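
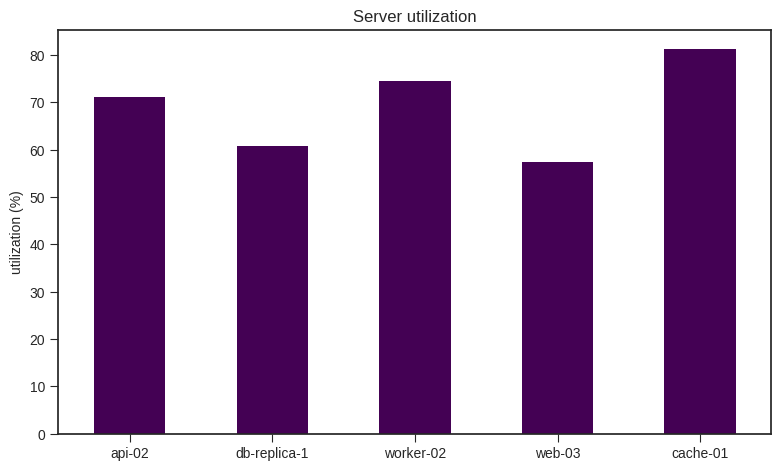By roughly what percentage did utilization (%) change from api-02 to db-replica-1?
api-02 ≈ 70, db-replica-1 ≈ 60; (60 − 70) / 70 ≈ -14.3%.

≈ -14.3%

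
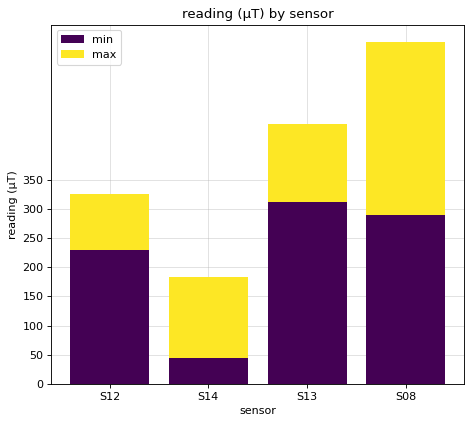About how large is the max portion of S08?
≈ 300

max top ≈ 600, bottom ≈ 300; segment ≈ 300.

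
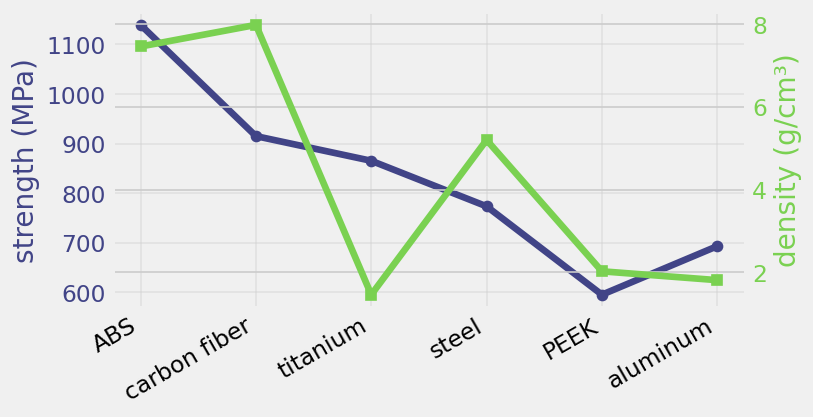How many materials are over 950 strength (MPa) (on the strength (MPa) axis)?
1

Above 950: ABS.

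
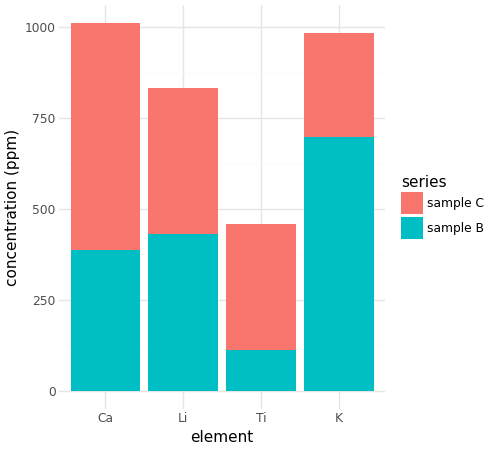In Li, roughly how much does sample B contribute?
sample B top ≈ 400, bottom ≈ 0; segment ≈ 400.

≈ 400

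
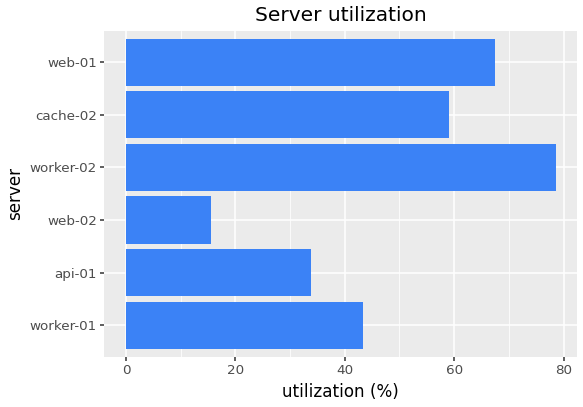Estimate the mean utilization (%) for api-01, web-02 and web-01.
(30 + 20 + 70) / 3 ≈ 40.

≈ 40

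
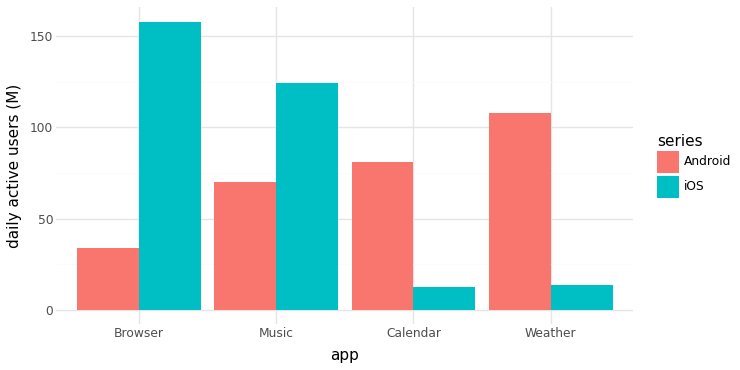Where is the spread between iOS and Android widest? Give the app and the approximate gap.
Browser, ≈ 120 M

Browser: iOS ≈ 160, Android ≈ 40 → gap ≈ 120. Next-largest (Weather) is only ≈ 80.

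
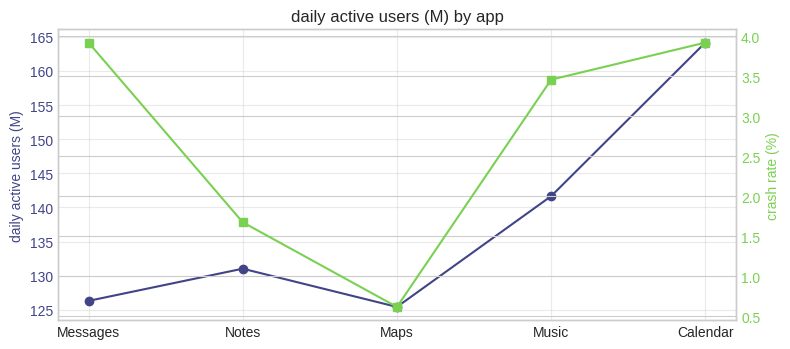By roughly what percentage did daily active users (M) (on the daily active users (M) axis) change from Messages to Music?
Messages ≈ 125, Music ≈ 140; (140 − 125) / 125 ≈ +12%.

≈ +12%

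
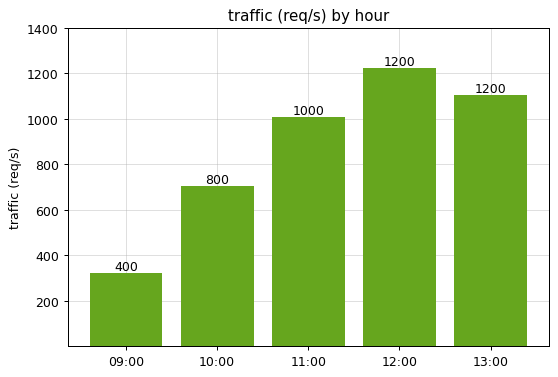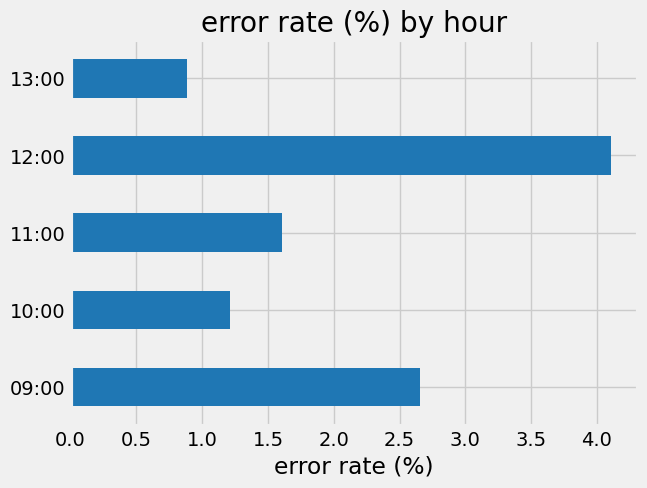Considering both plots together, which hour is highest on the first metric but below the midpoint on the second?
Chart 2 median error rate (%) ≈ 1.5; below-median hours: 10:00, 13:00. Among those, 13:00 has the highest traffic (req/s) (≈ 1200).

13:00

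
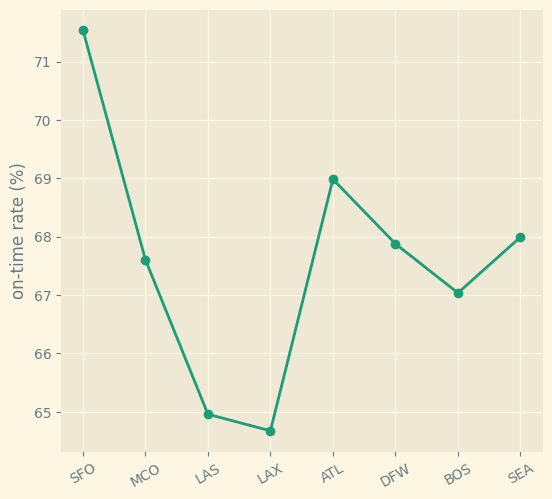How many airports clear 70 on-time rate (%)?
Above 70: SFO.

1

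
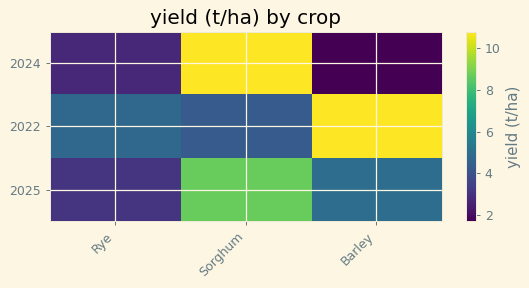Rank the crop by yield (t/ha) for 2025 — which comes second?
Barley

Top 3 for 2025: Sorghum ≈ 9, Barley ≈ 5, Rye ≈ 3.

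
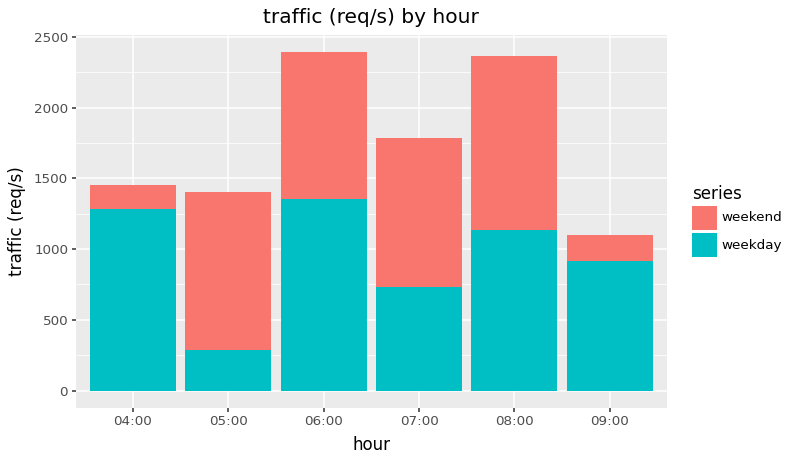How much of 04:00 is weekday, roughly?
weekday top ≈ 1200, bottom ≈ 0; segment ≈ 1200.

≈ 1200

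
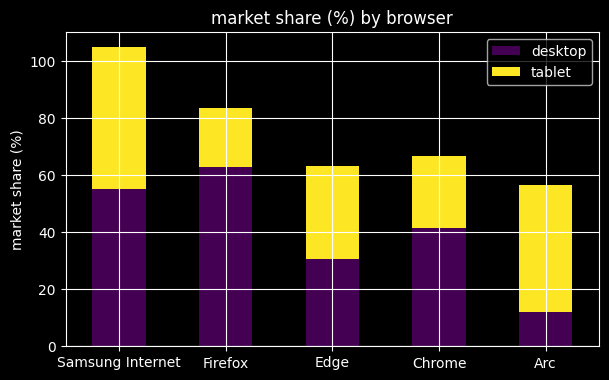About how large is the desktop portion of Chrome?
≈ 40

desktop top ≈ 40, bottom ≈ 0; segment ≈ 40.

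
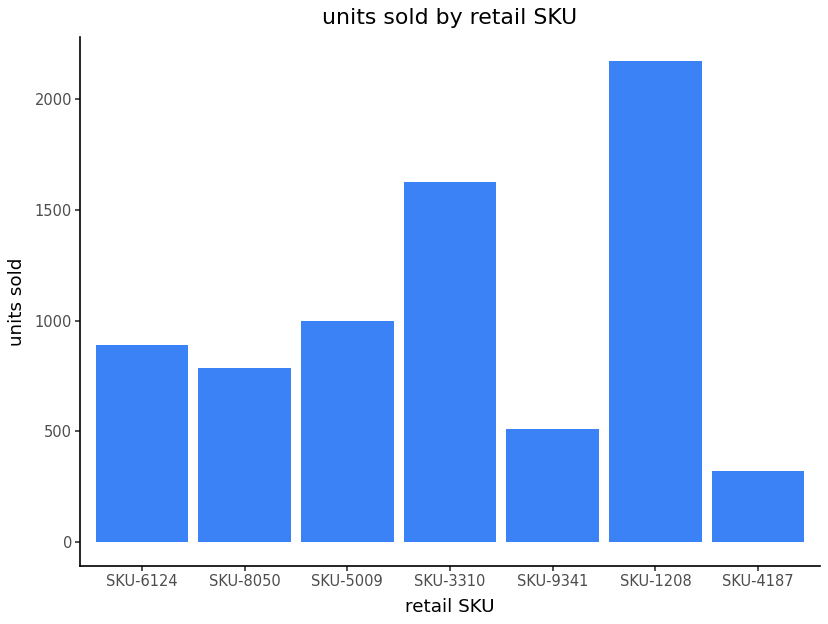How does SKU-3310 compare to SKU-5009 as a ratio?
SKU-3310 ≈ 1600, SKU-5009 ≈ 1000; 1600/1000 ≈ 1.6.

≈ 1.6×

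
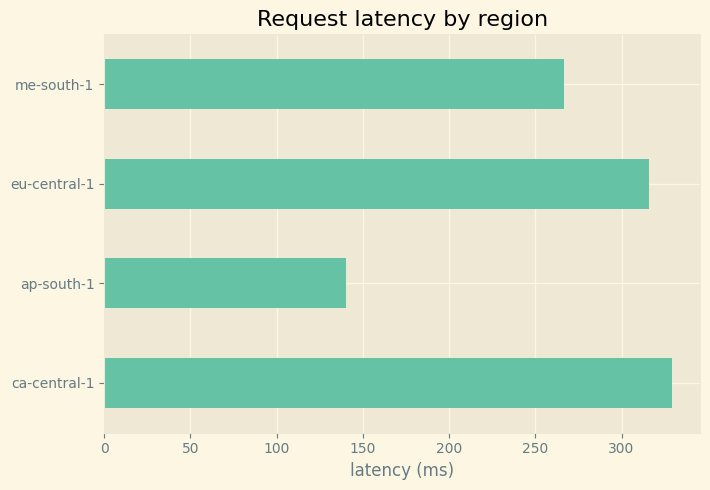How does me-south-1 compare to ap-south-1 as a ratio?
me-south-1 ≈ 250, ap-south-1 ≈ 150; 250/150 ≈ 1.67.

≈ 1.67×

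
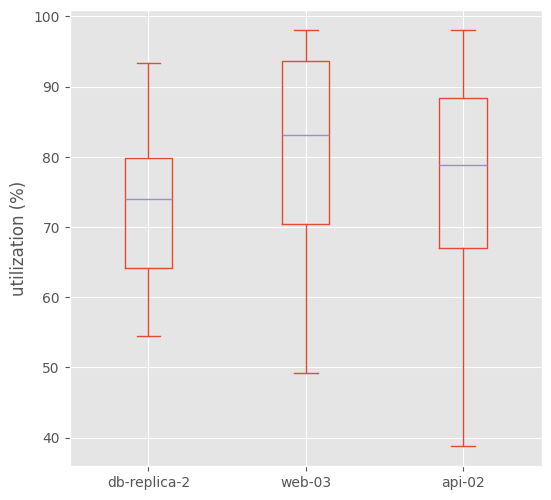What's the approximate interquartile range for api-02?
≈ 21

Q3 ≈ 88, Q1 ≈ 67; IQR ≈ 21.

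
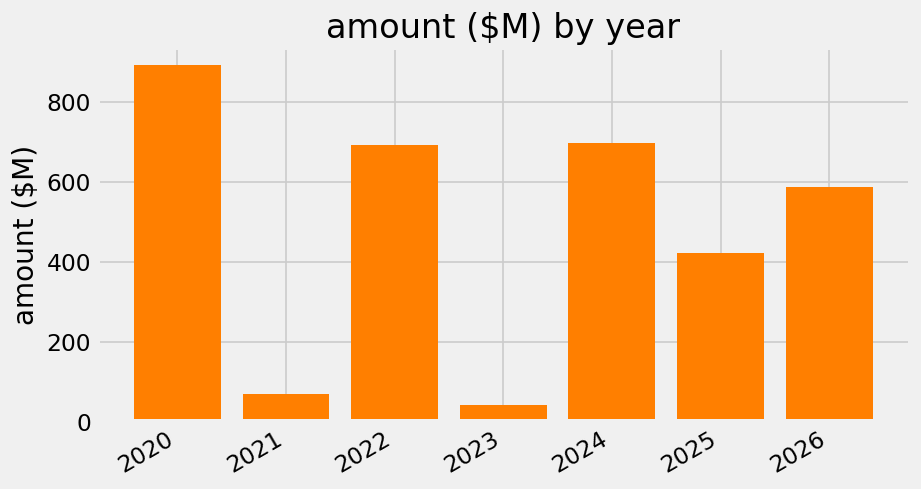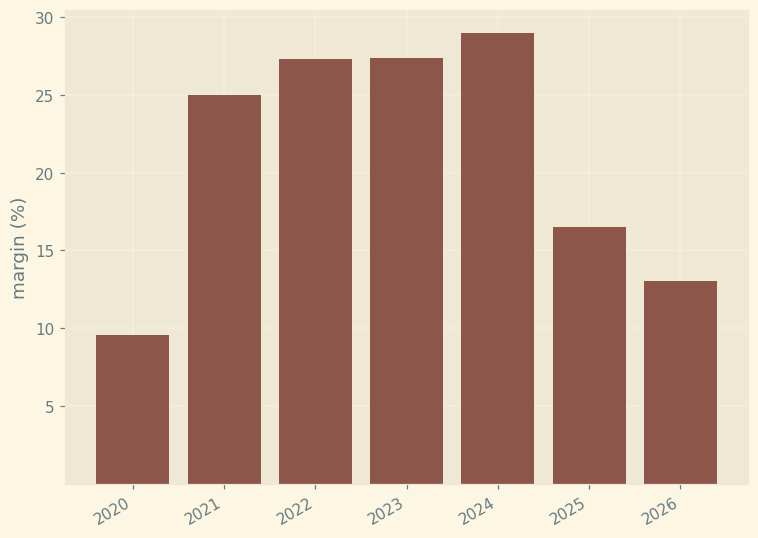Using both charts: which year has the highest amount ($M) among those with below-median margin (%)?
Chart 2 median margin (%) ≈ 25; below-median years: 2020, 2025, 2026. Among those, 2020 has the highest amount ($M) (≈ 900).

2020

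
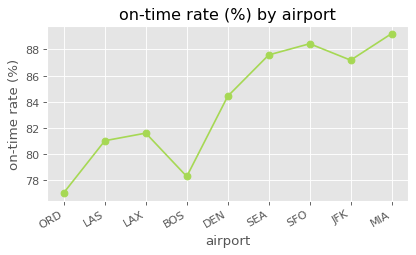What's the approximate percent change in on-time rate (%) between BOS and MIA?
≈ +15.4%

BOS ≈ 78, MIA ≈ 90; (90 − 78) / 78 ≈ +15.4%.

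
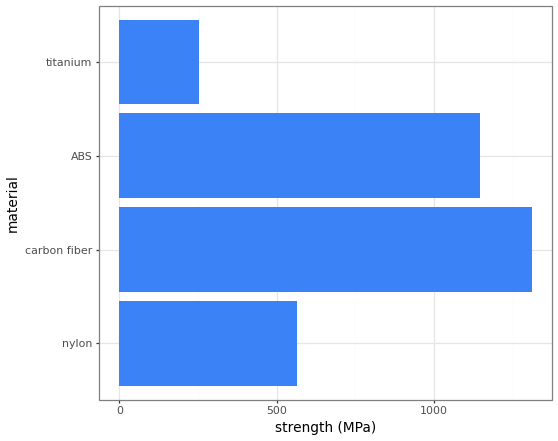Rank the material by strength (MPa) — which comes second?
Top 3: carbon fiber ≈ 1400, ABS ≈ 1200, nylon ≈ 600.

ABS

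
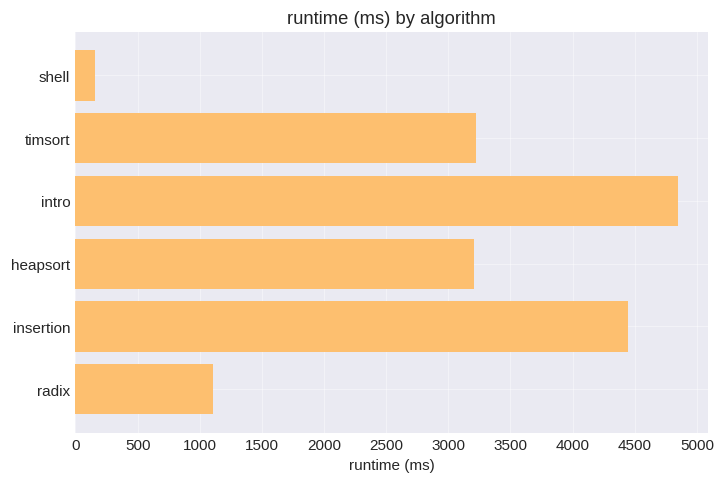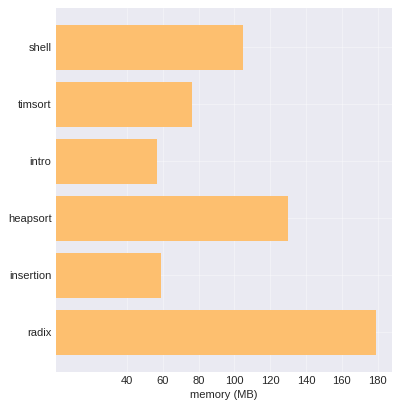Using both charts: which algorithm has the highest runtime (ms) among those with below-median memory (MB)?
intro

Chart 2 median memory (MB) ≈ 100; below-median algorithms: timsort, intro, insertion. Among those, intro has the highest runtime (ms) (≈ 5000).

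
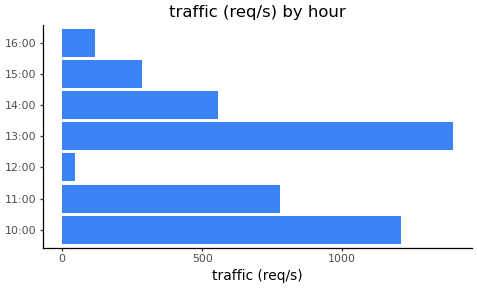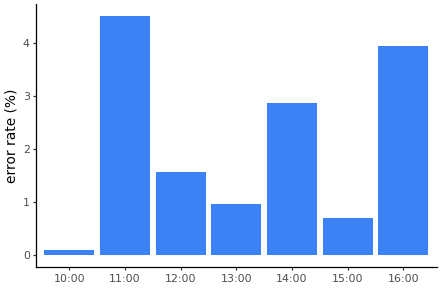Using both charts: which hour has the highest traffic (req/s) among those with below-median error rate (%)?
13:00

Chart 2 median error rate (%) ≈ 1.5; below-median hours: 10:00, 13:00, 15:00. Among those, 13:00 has the highest traffic (req/s) (≈ 1400).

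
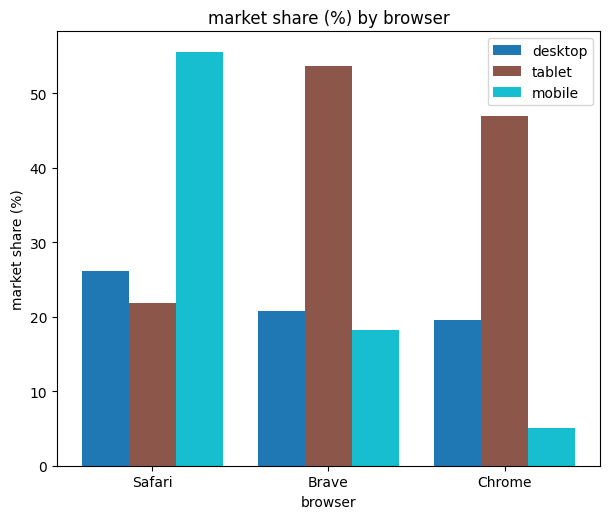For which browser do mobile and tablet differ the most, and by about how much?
Chrome: mobile ≈ 5, tablet ≈ 45 → gap ≈ 40. Next-largest (Brave) is only ≈ 35.

Chrome, ≈ 40 %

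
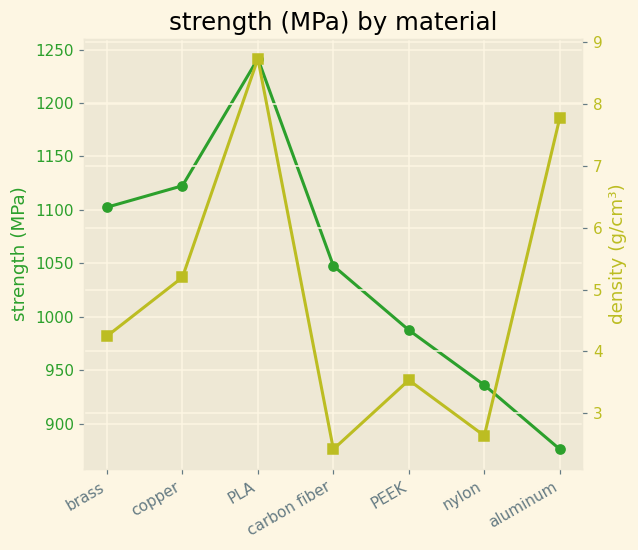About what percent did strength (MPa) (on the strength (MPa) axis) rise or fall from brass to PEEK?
brass ≈ 1100, PEEK ≈ 1000; (1000 − 1100) / 1100 ≈ -9.1%.

≈ -9.1%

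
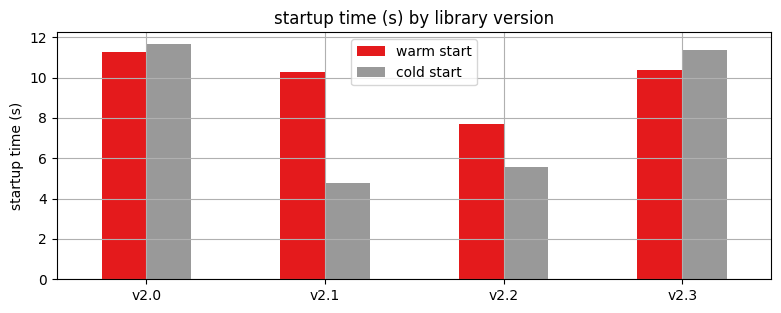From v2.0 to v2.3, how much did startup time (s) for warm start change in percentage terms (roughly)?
v2.0 ≈ 11, v2.3 ≈ 10; (10 − 11) / 11 ≈ -9.1%.

≈ -9.1%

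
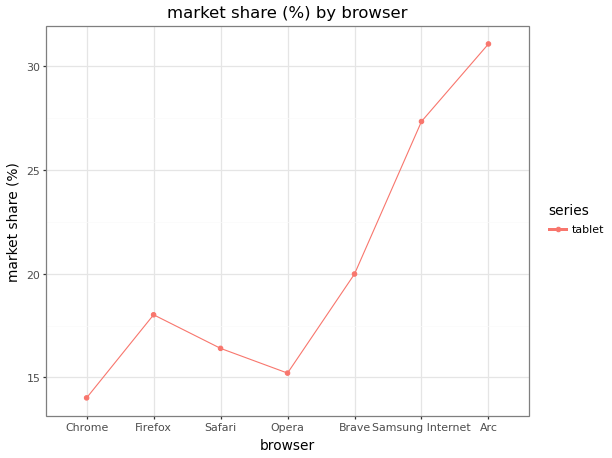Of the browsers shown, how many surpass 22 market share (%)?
2

Above 22: Samsung Internet, Arc.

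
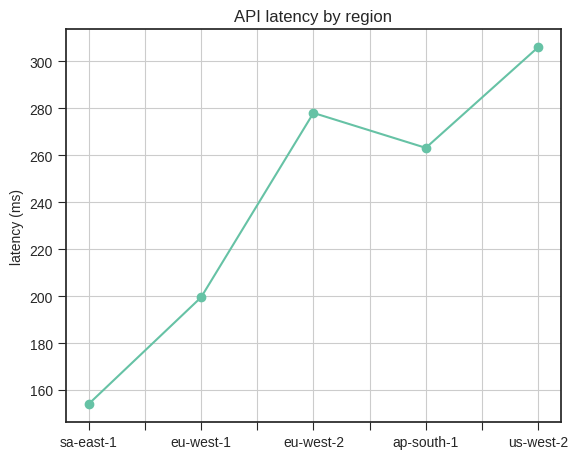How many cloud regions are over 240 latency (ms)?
Above 240: eu-west-2, ap-south-1, us-west-2.

3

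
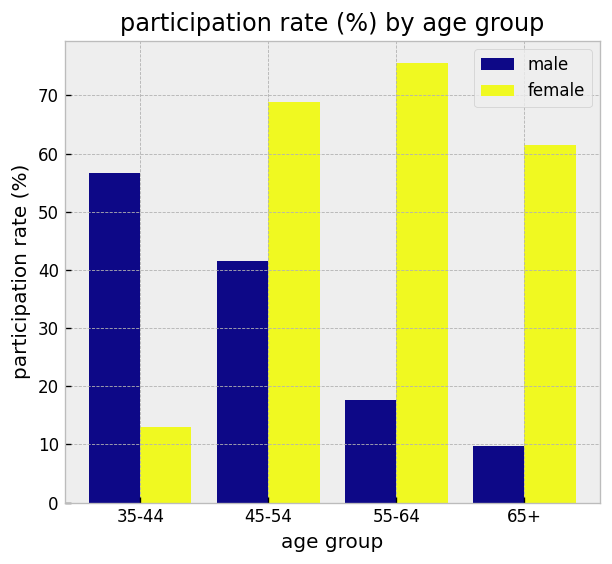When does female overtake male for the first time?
35-44: female ≈ 10 vs male ≈ 60 (not yet); 45-54: female ≈ 70 vs male ≈ 40 (first crossover).

45-54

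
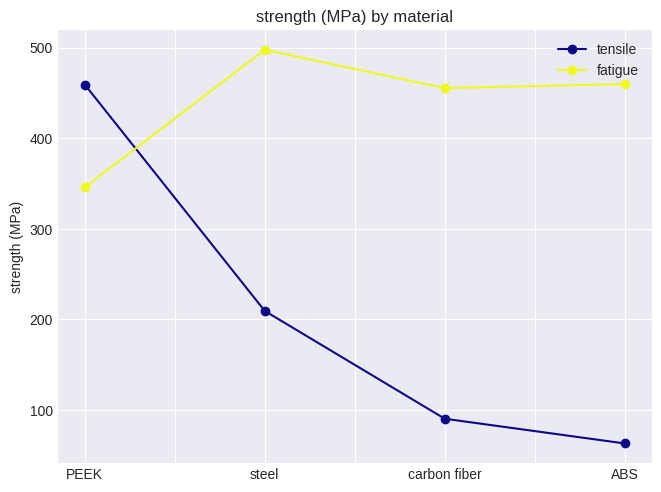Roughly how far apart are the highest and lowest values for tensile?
≈ 400

Max PEEK ≈ 450, min ABS ≈ 50; range ≈ 400.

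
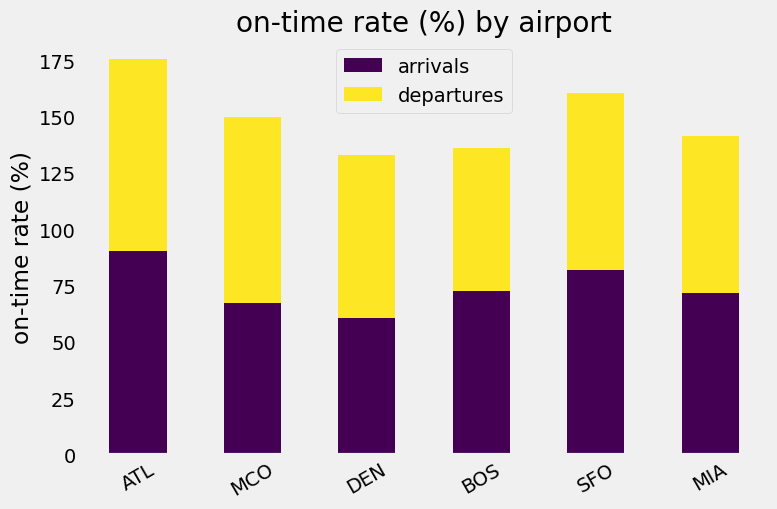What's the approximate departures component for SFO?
departures top ≈ 160, bottom ≈ 80; segment ≈ 80.

≈ 80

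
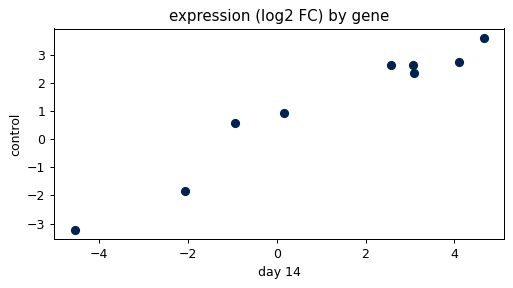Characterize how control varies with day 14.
Points are positively correlated; strong (|r| ≈ 1.0).

positive, strong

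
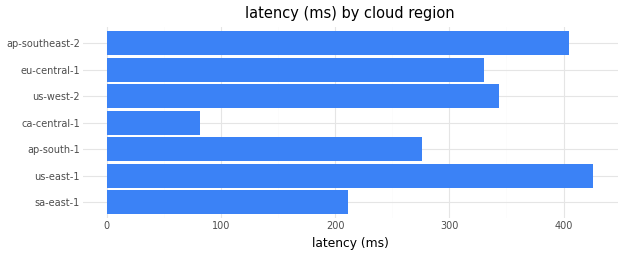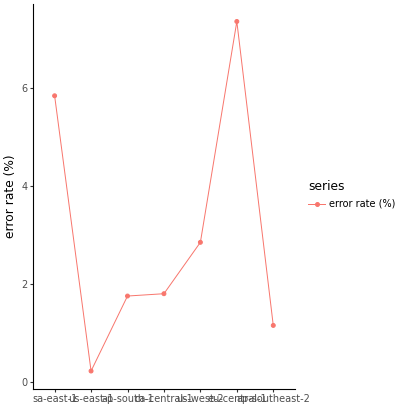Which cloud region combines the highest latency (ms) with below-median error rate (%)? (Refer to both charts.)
us-east-1

Chart 2 median error rate (%) ≈ 2; below-median cloud regions: us-east-1, ap-south-1, ap-southeast-2. Among those, us-east-1 has the highest latency (ms) (≈ 450).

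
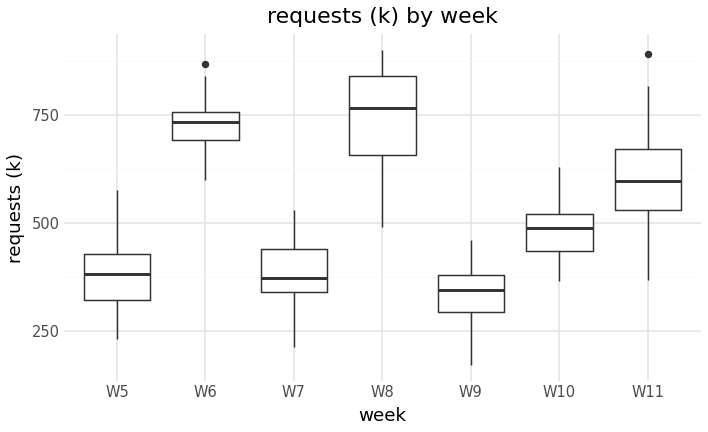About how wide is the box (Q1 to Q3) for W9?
Q3 ≈ 400, Q1 ≈ 300; IQR ≈ 100.

≈ 100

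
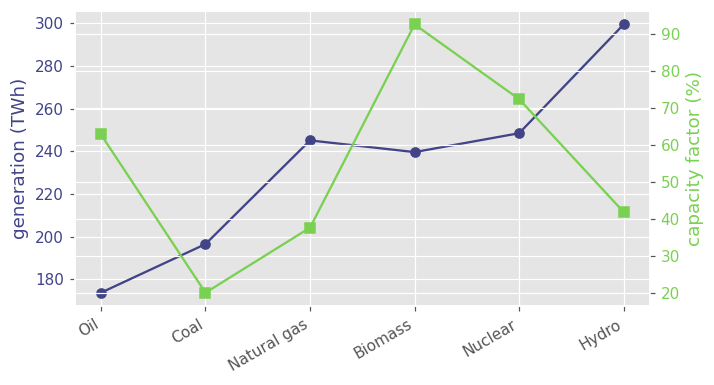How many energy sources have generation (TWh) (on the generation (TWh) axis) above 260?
1

Above 260: Hydro.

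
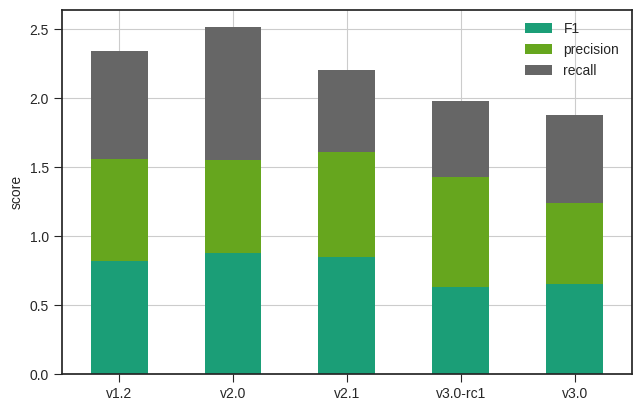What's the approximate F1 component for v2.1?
F1 top ≈ 1.0, bottom ≈ 0.0; segment ≈ 1.0.

≈ 1.0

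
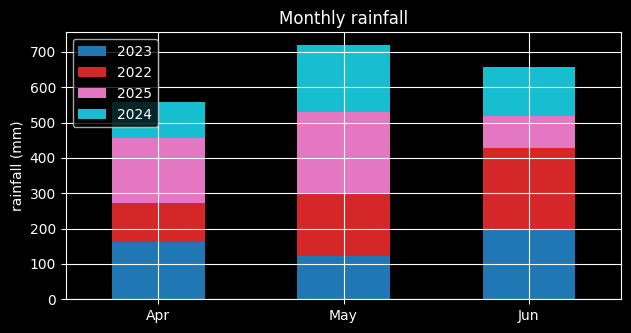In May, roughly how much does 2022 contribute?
≈ 200

2022 top ≈ 300, bottom ≈ 100; segment ≈ 200.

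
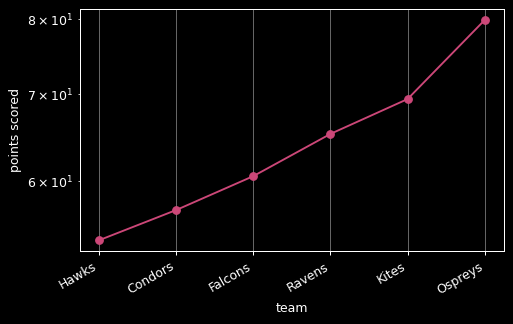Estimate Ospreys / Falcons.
≈ 1.33×

Ospreys ≈ 80, Falcons ≈ 60; 80/60 ≈ 1.33.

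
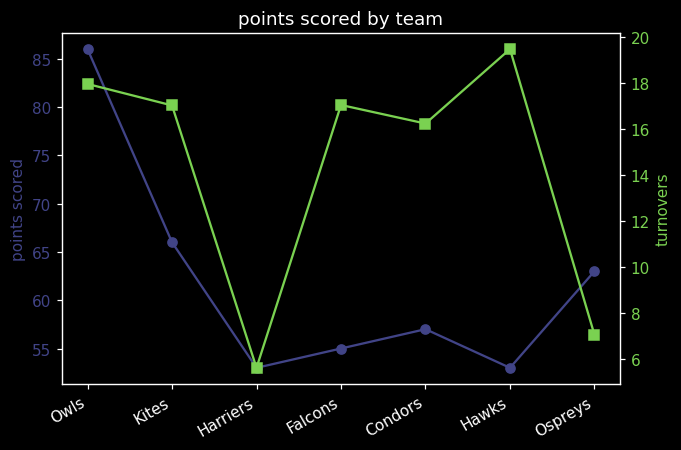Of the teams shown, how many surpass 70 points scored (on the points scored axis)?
1

Above 70: Owls.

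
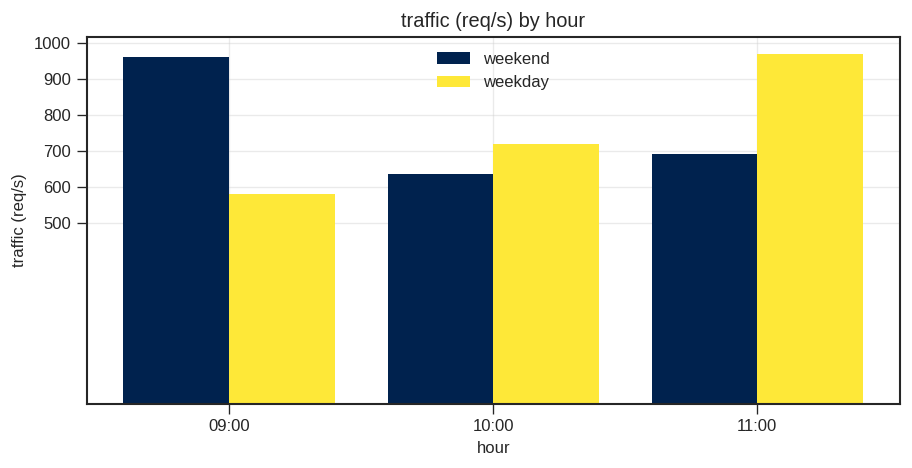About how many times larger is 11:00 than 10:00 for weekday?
11:00 ≈ 1000, 10:00 ≈ 700; 1000/700 ≈ 1.43.

≈ 1.43×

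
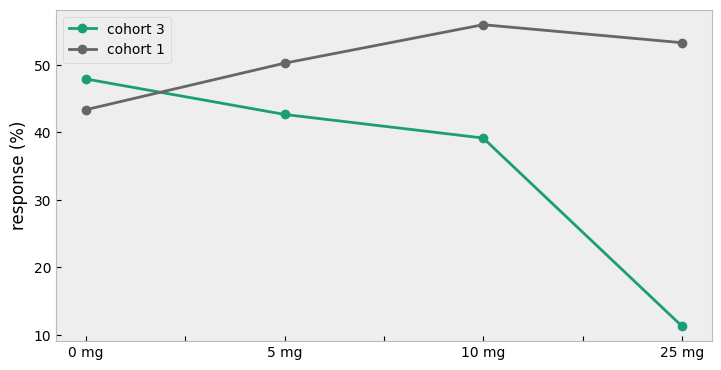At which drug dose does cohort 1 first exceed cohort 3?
0 mg: cohort 1 ≈ 45 vs cohort 3 ≈ 50 (not yet); 5 mg: cohort 1 ≈ 50 vs cohort 3 ≈ 45 (first crossover).

5 mg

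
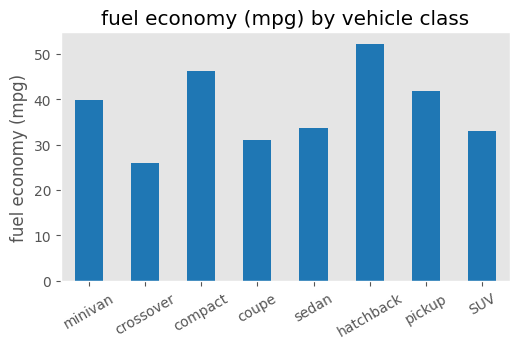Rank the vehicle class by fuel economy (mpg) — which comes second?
compact

Top 3: hatchback ≈ 50, compact ≈ 45, pickup ≈ 40.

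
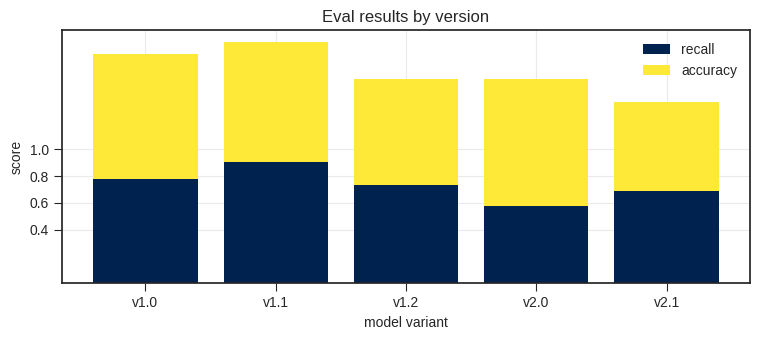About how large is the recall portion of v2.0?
≈ 0.6

recall top ≈ 0.6, bottom ≈ 0.0; segment ≈ 0.6.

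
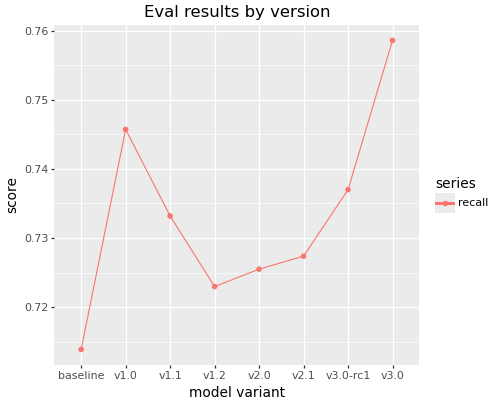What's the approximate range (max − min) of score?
≈ 0.05

Max v3.0 ≈ 0.76, min baseline ≈ 0.71; range ≈ 0.05.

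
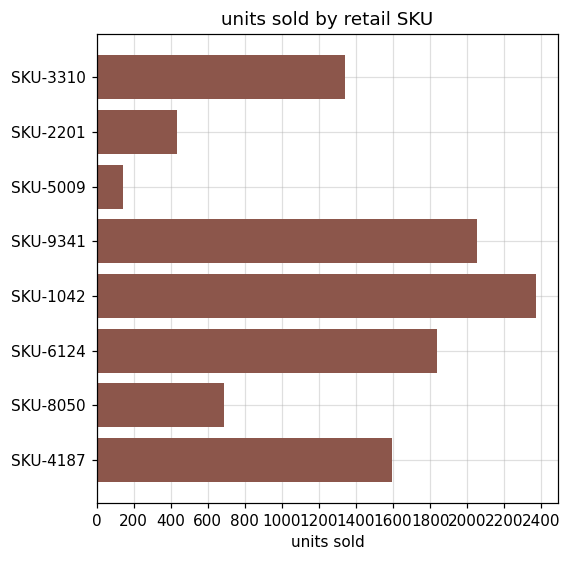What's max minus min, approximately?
≈ 2200

Max SKU-1042 ≈ 2400, min SKU-5009 ≈ 200; range ≈ 2200.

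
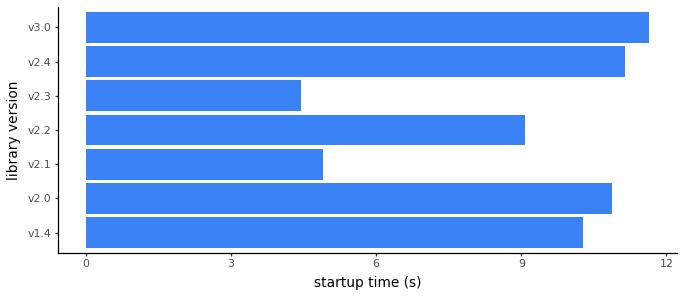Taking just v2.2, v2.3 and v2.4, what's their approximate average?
≈ 8

(9 + 4 + 11) / 3 ≈ 8.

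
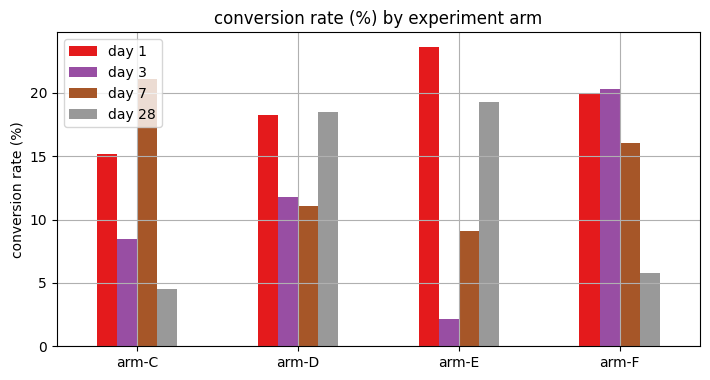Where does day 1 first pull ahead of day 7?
arm-C: day 1 ≈ 16 vs day 7 ≈ 22 (not yet); arm-D: day 1 ≈ 18 vs day 7 ≈ 12 (first crossover).

arm-D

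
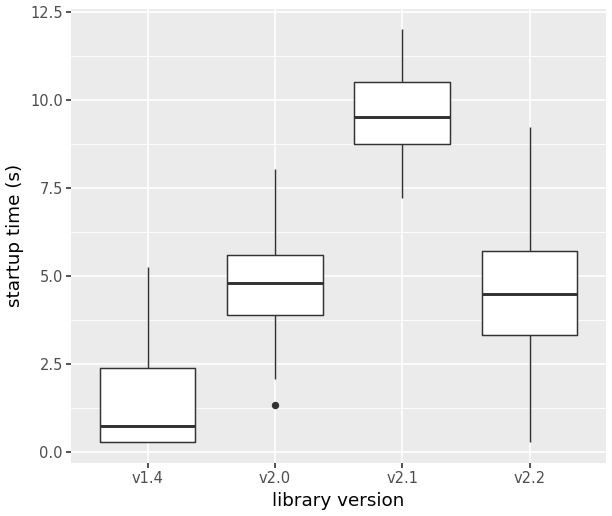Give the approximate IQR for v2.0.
≈ 2

Q3 ≈ 6, Q1 ≈ 4; IQR ≈ 2.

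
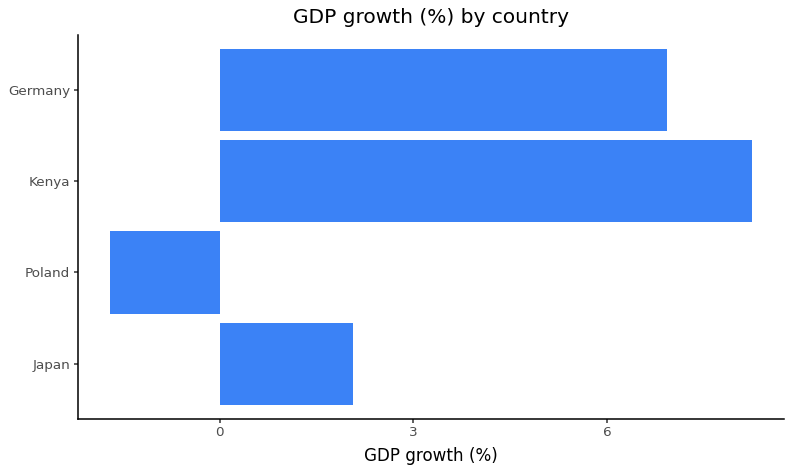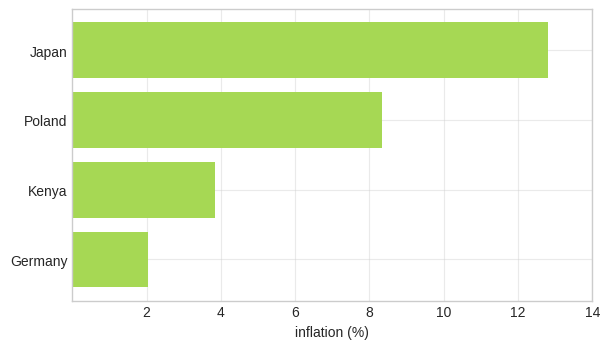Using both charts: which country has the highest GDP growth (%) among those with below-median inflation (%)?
Chart 2 median inflation (%) ≈ 6; below-median countries: Kenya, Germany. Among those, Kenya has the highest GDP growth (%) (≈ 8).

Kenya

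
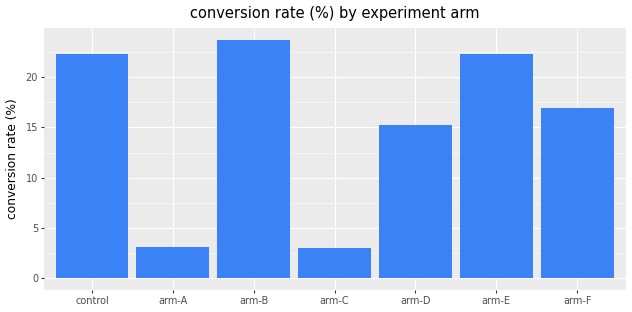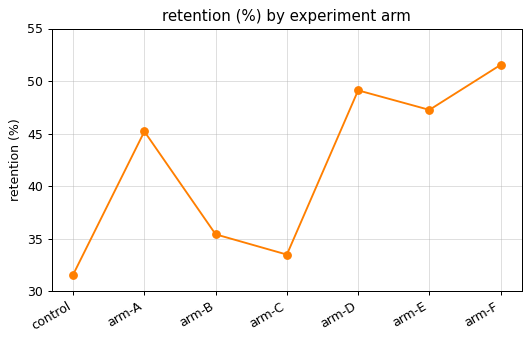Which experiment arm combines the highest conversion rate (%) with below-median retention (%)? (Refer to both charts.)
arm-B

Chart 2 median retention (%) ≈ 45; below-median experiment arms: control, arm-B, arm-C. Among those, arm-B has the highest conversion rate (%) (≈ 25).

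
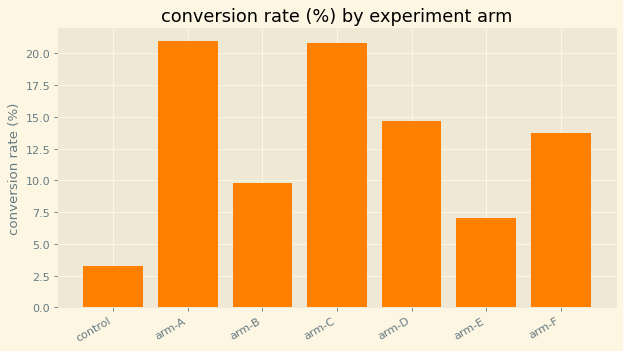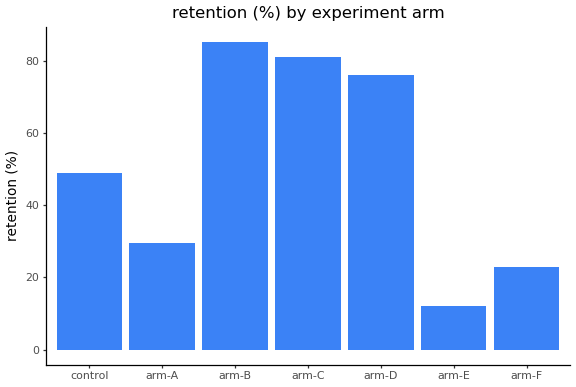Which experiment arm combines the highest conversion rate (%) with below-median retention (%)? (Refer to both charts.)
Chart 2 median retention (%) ≈ 50; below-median experiment arms: arm-A, arm-E, arm-F. Among those, arm-A has the highest conversion rate (%) (≈ 20).

arm-A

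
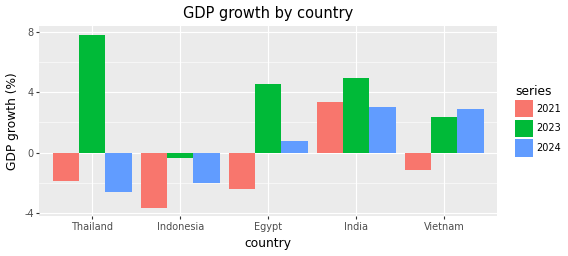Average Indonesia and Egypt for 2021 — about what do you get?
≈ -3

(-4 + -2) / 2 ≈ -3.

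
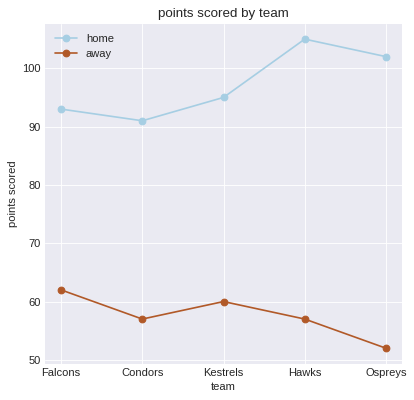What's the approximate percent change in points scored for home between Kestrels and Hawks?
≈ +10.5%

Kestrels ≈ 95, Hawks ≈ 105; (105 − 95) / 95 ≈ +10.5%.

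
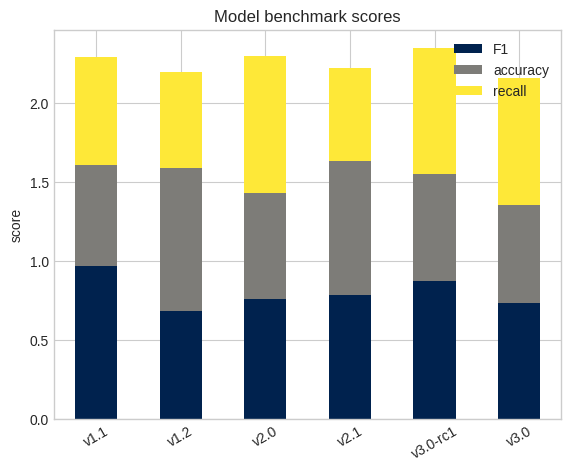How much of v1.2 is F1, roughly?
≈ 0.6

F1 top ≈ 0.6, bottom ≈ 0.0; segment ≈ 0.6.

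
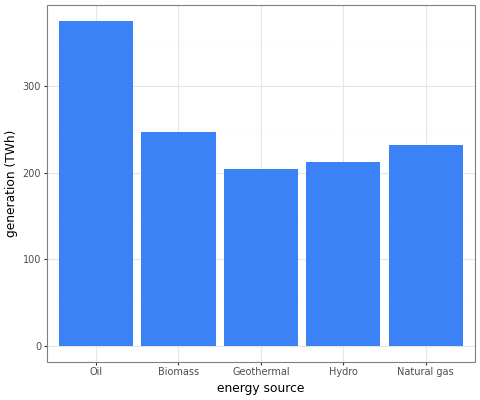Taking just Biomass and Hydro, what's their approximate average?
≈ 225

(250 + 200) / 2 ≈ 225.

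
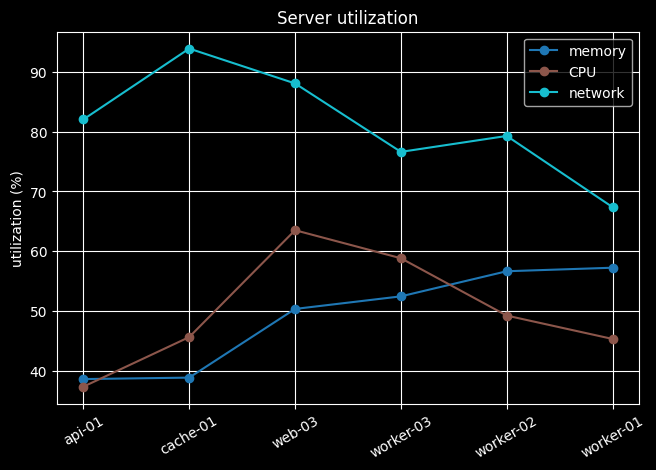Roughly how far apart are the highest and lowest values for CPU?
Max web-03 ≈ 65, min api-01 ≈ 35; range ≈ 30.

≈ 30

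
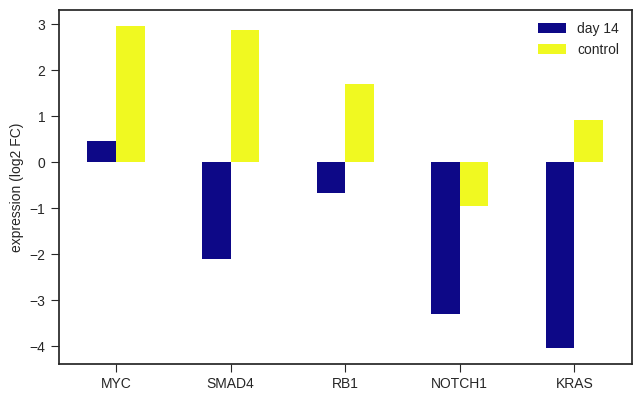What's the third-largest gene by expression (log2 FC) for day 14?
Top 4 for day 14: MYC ≈ 0, RB1 ≈ -1, SMAD4 ≈ -2, NOTCH1 ≈ -3.

SMAD4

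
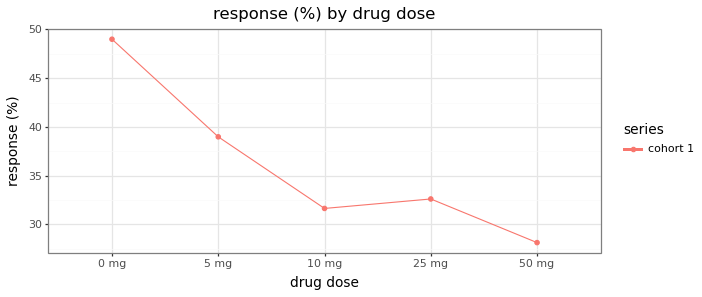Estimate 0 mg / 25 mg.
≈ 1.56×

0 mg ≈ 50, 25 mg ≈ 32; 50/32 ≈ 1.56.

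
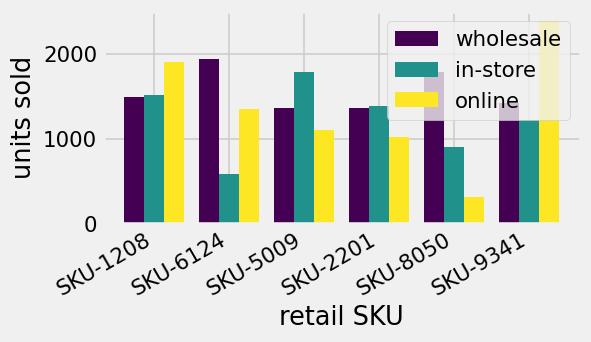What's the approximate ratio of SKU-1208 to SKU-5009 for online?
SKU-1208 ≈ 2000, SKU-5009 ≈ 1200; 2000/1200 ≈ 1.67.

≈ 1.67×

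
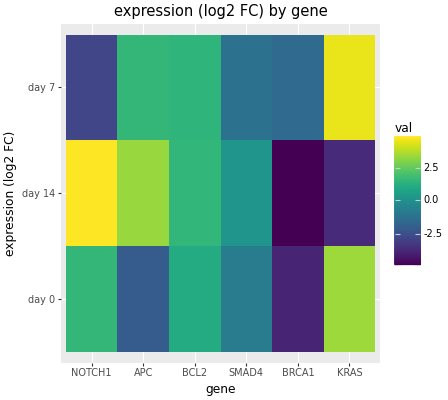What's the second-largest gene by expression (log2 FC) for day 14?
Top 3 for day 14: NOTCH1 ≈ 5, APC ≈ 3, BCL2 ≈ 2.

APC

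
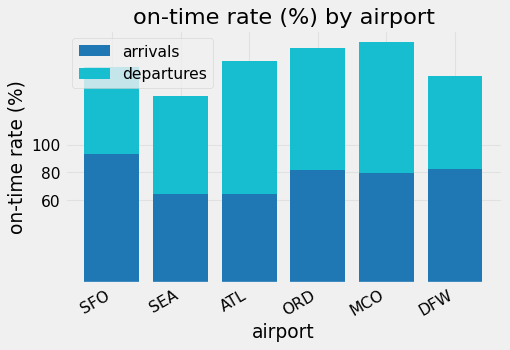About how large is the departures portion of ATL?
≈ 100

departures top ≈ 160, bottom ≈ 60; segment ≈ 100.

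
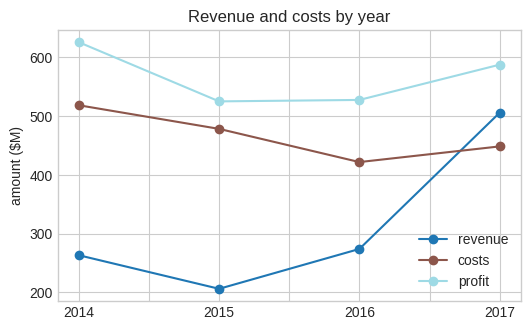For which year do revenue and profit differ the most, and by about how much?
2014, ≈ 400 $M

2014: revenue ≈ 250, profit ≈ 650 → gap ≈ 400. Next-largest (2015) is only ≈ 350.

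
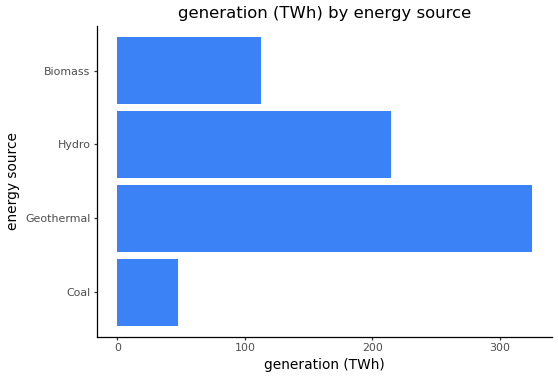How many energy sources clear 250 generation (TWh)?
1

Above 250: Geothermal.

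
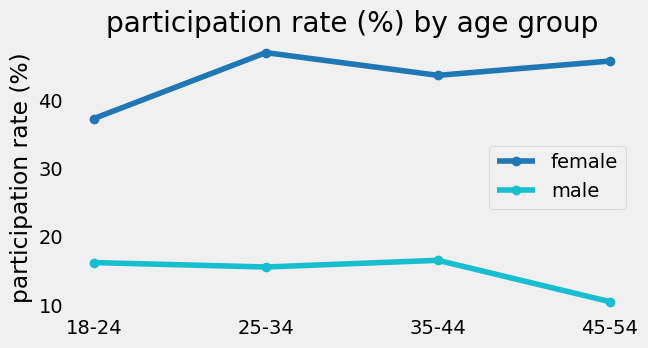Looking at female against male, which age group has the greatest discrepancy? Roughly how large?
45-54: female ≈ 45, male ≈ 10 → gap ≈ 35. Next-largest (25-34) is only ≈ 30.

45-54, ≈ 35 %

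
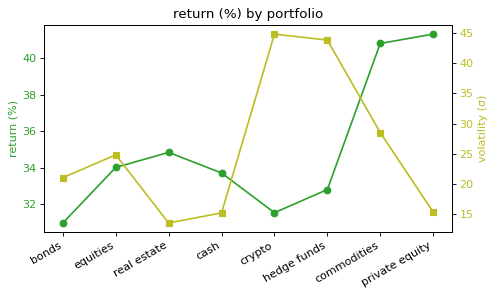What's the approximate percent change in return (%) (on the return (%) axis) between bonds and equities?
bonds ≈ 31, equities ≈ 34; (34 − 31) / 31 ≈ +9.7%.

≈ +9.7%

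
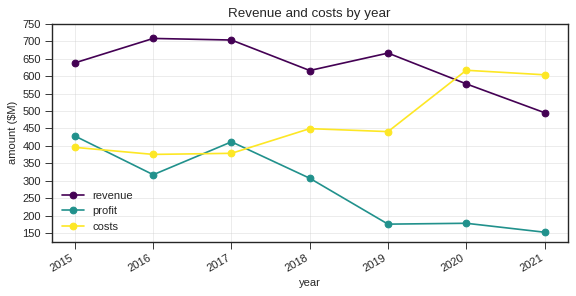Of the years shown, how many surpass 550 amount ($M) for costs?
Above 550: 2020, 2021.

2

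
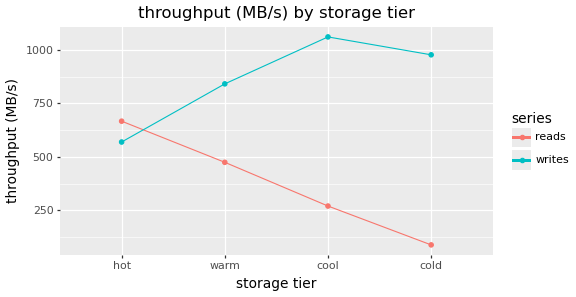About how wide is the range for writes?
Max cool ≈ 1100, min hot ≈ 600; range ≈ 500.

≈ 500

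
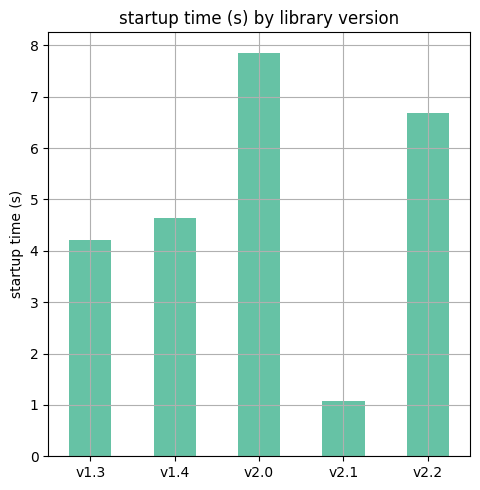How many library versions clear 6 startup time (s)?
2

Above 6: v2.0, v2.2.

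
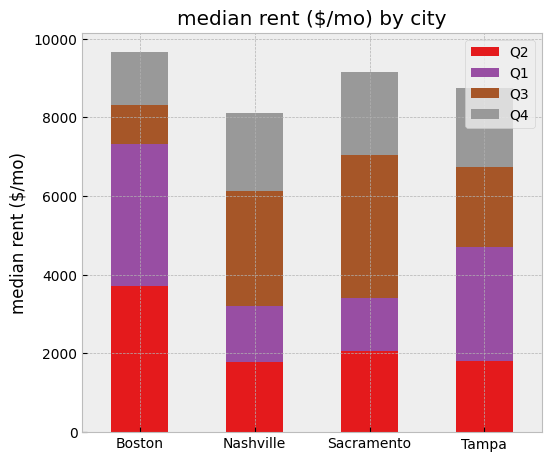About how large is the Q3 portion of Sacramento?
≈ 4000

Q3 top ≈ 7000, bottom ≈ 3000; segment ≈ 4000.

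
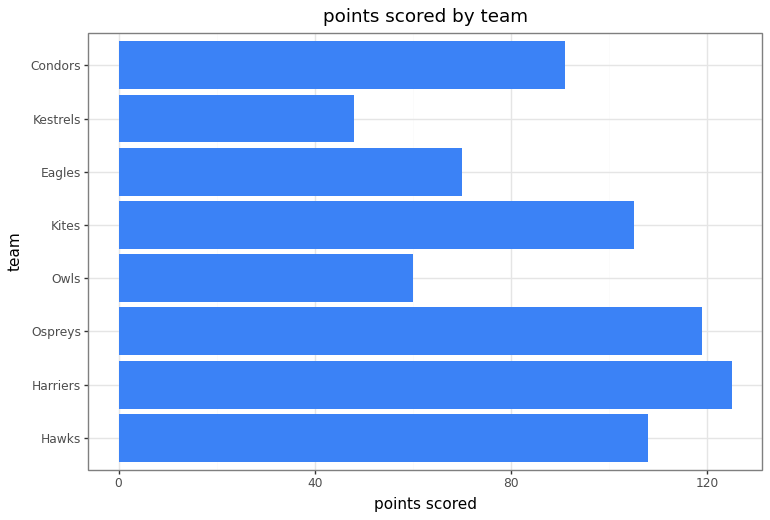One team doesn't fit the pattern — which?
Kestrels ≈ 40; the rest sit between ≈ 60 and ≈ 120.

Kestrels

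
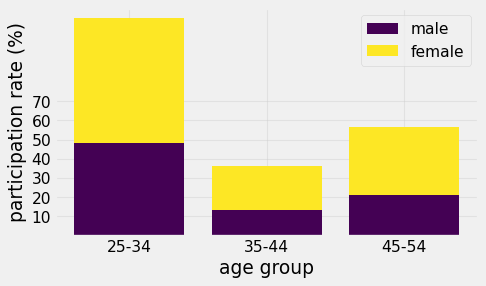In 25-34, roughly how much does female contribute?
≈ 60

female top ≈ 110, bottom ≈ 50; segment ≈ 60.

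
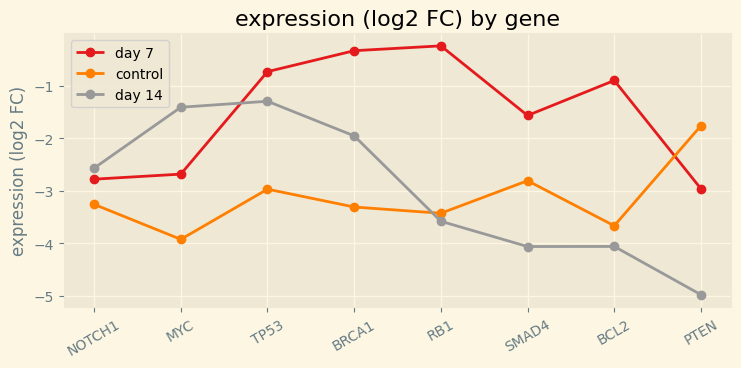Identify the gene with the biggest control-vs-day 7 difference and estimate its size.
RB1, ≈ 3.5 log2 FC

RB1: control ≈ -3.5, day 7 ≈ 0.0 → gap ≈ 3.5. Next-largest (BRCA1) is only ≈ 3.0.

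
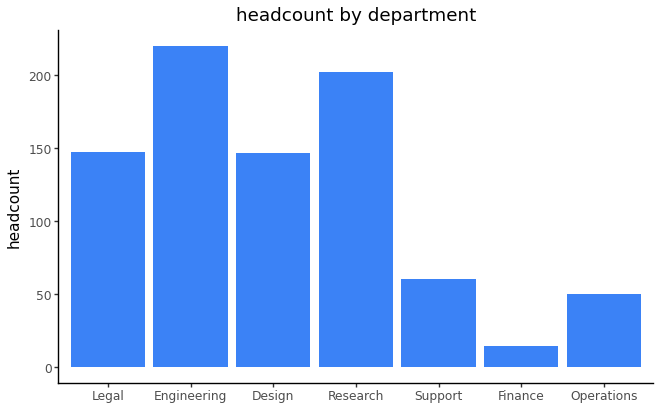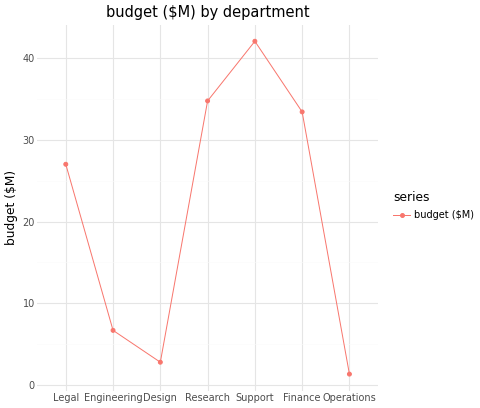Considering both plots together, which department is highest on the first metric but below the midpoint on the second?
Engineering

Chart 2 median budget ($M) ≈ 25; below-median departments: Engineering, Design, Operations. Among those, Engineering has the highest headcount (≈ 225).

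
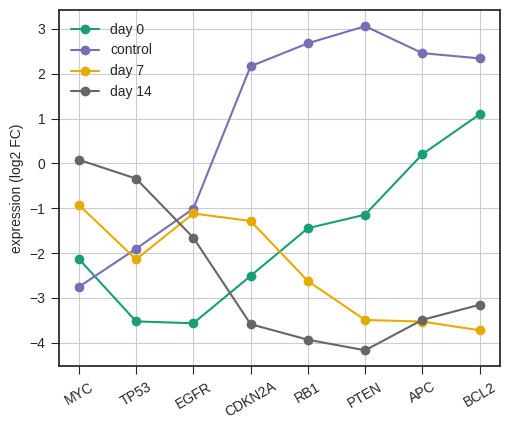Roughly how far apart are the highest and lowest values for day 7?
Max MYC ≈ -1, min BCL2 ≈ -4; range ≈ 3.

≈ 3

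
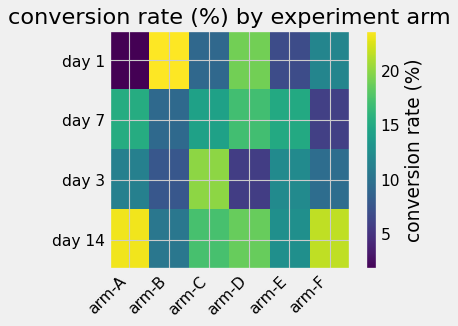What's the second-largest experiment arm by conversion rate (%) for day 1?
arm-D

Top 3 for day 1: arm-B ≈ 24, arm-D ≈ 20, arm-F ≈ 12.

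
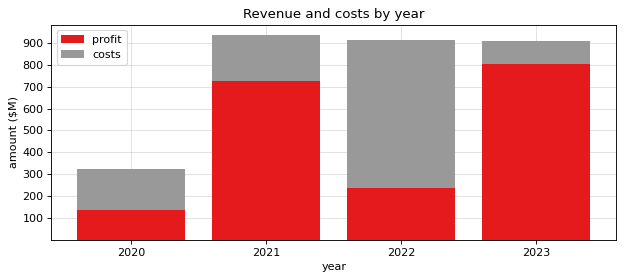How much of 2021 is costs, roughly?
≈ 200

costs top ≈ 900, bottom ≈ 700; segment ≈ 200.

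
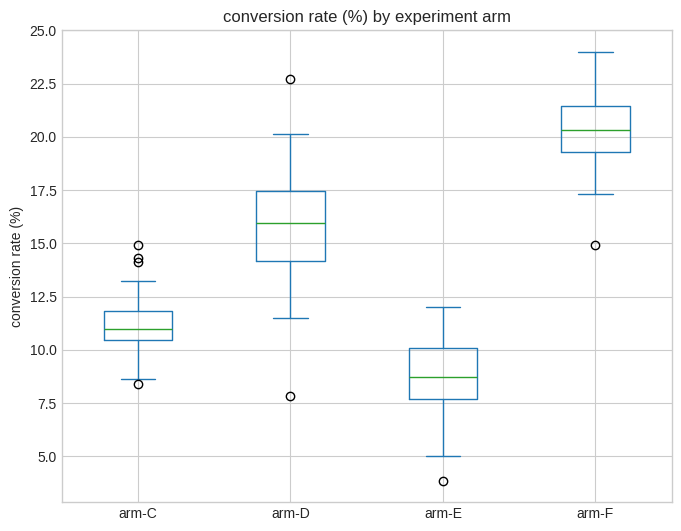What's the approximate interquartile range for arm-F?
Q3 ≈ 21, Q1 ≈ 19; IQR ≈ 2.

≈ 2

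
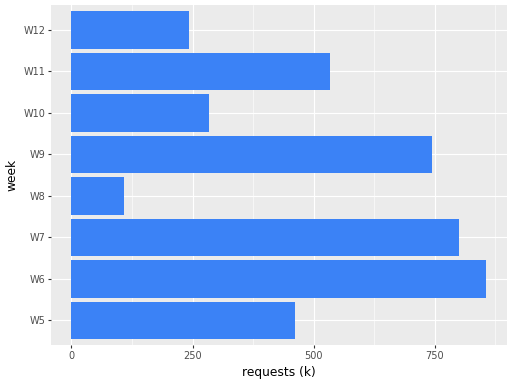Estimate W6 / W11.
W6 ≈ 900, W11 ≈ 500; 900/500 ≈ 1.8.

≈ 1.8×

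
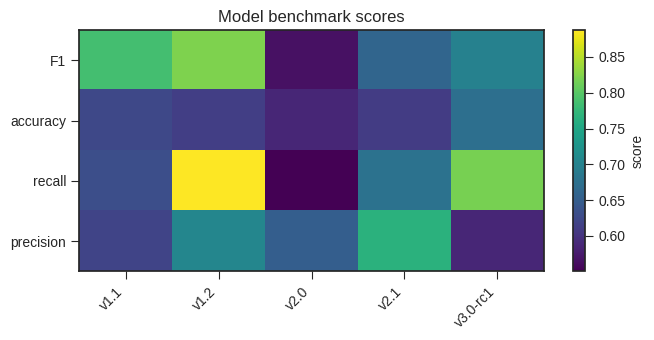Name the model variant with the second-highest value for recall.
Top 3 for recall: v1.2 ≈ 0.90, v3.0-rc1 ≈ 0.80, v2.1 ≈ 0.70.

v3.0-rc1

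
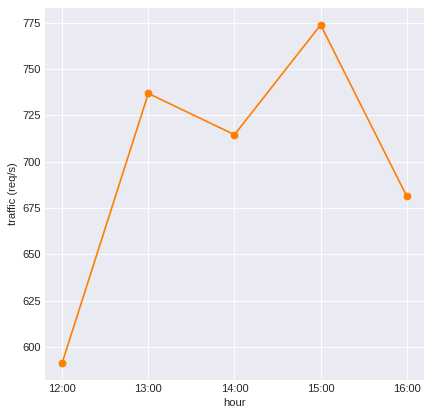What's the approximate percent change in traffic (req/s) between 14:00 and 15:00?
≈ +8.3%

14:00 ≈ 720, 15:00 ≈ 780; (780 − 720) / 720 ≈ +8.3%.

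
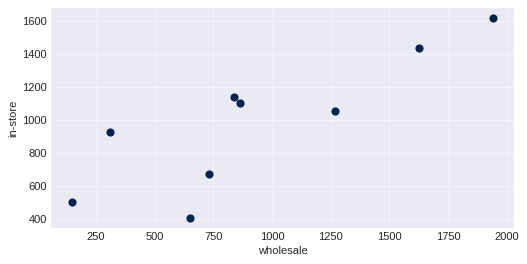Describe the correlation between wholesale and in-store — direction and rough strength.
positive, strong

Points are positively correlated; strong (|r| ≈ 0.8).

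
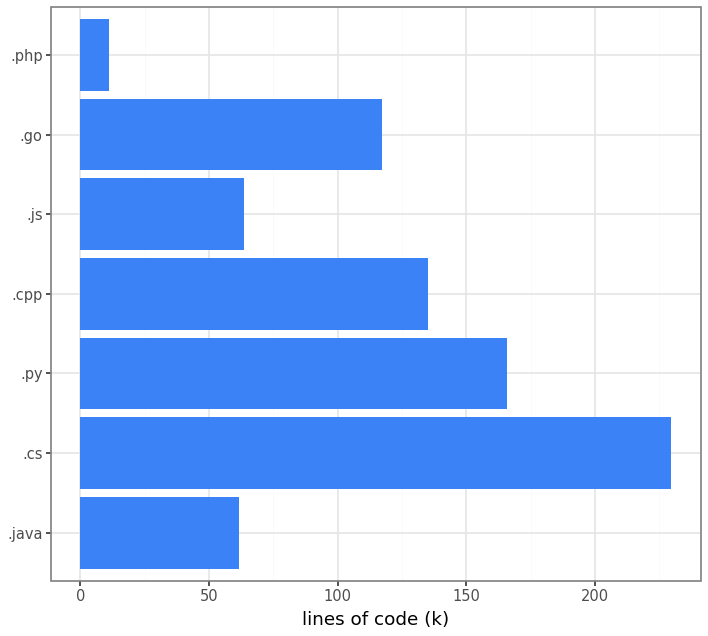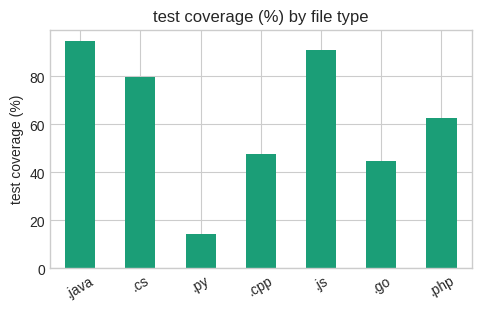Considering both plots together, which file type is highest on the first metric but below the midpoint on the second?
Chart 2 median test coverage (%) ≈ 60; below-median file types: .py, .cpp, .go. Among those, .py has the highest lines of code (k) (≈ 175).

.py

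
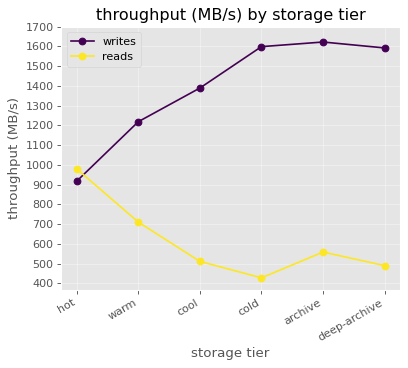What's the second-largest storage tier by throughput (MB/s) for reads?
warm

Top 3 for reads: hot ≈ 1000, warm ≈ 700, archive ≈ 600.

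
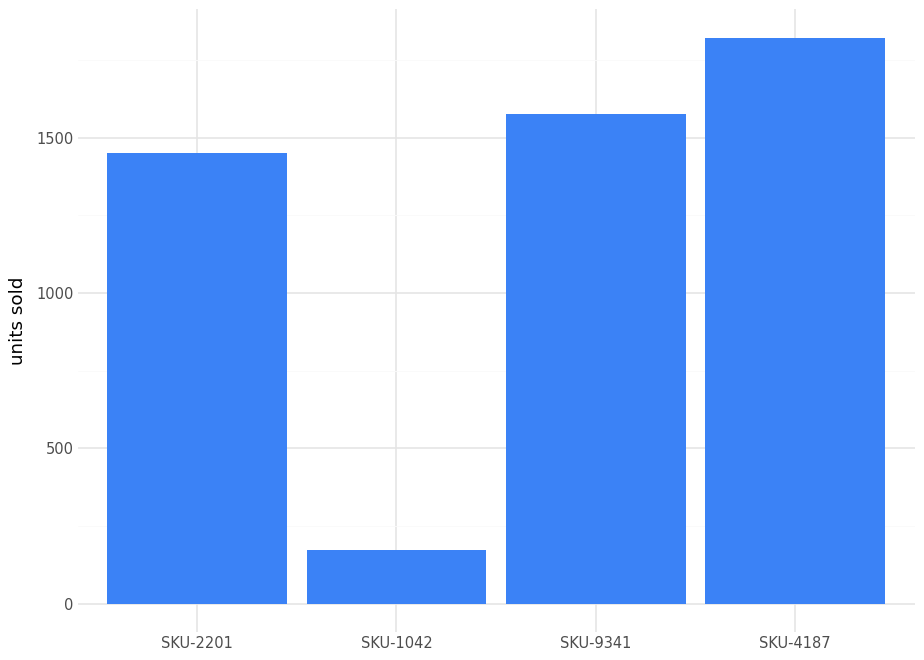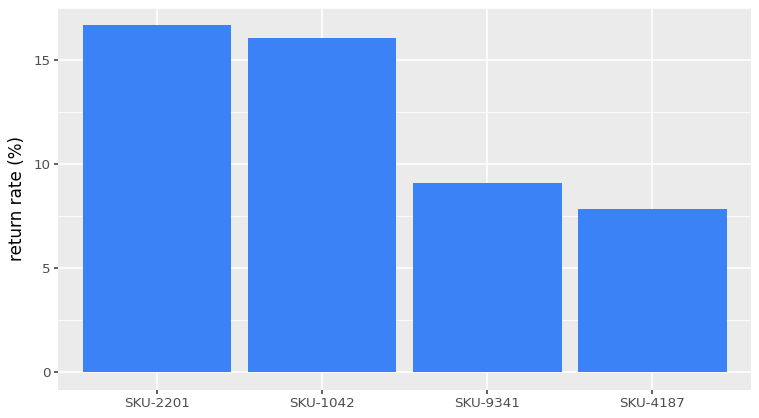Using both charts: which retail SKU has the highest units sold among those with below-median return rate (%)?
SKU-4187

Chart 2 median return rate (%) ≈ 12; below-median retail SKUs: SKU-9341, SKU-4187. Among those, SKU-4187 has the highest units sold (≈ 1800).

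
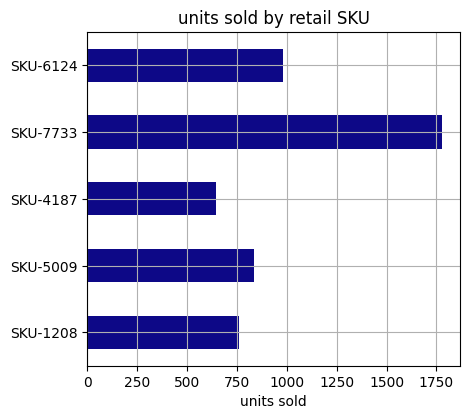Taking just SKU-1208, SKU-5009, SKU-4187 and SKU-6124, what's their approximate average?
(800 + 800 + 600 + 1000) / 4 ≈ 800.

≈ 800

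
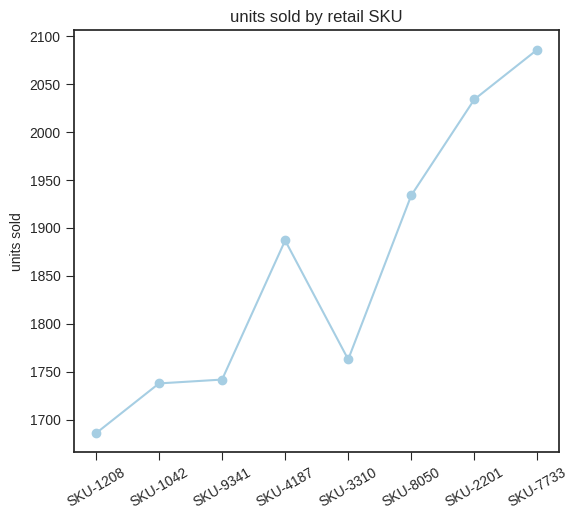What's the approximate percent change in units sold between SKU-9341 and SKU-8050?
SKU-9341 ≈ 1750, SKU-8050 ≈ 1950; (1950 − 1750) / 1750 ≈ +11.4%.

≈ +11.4%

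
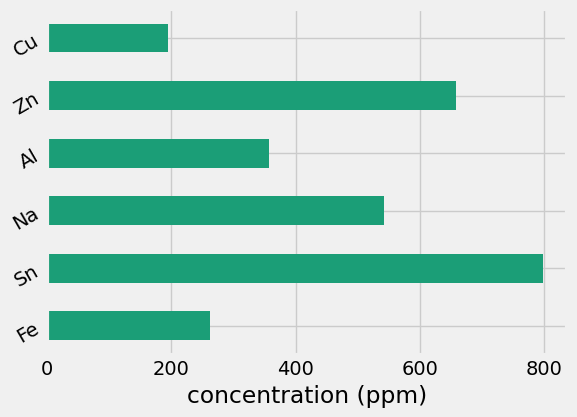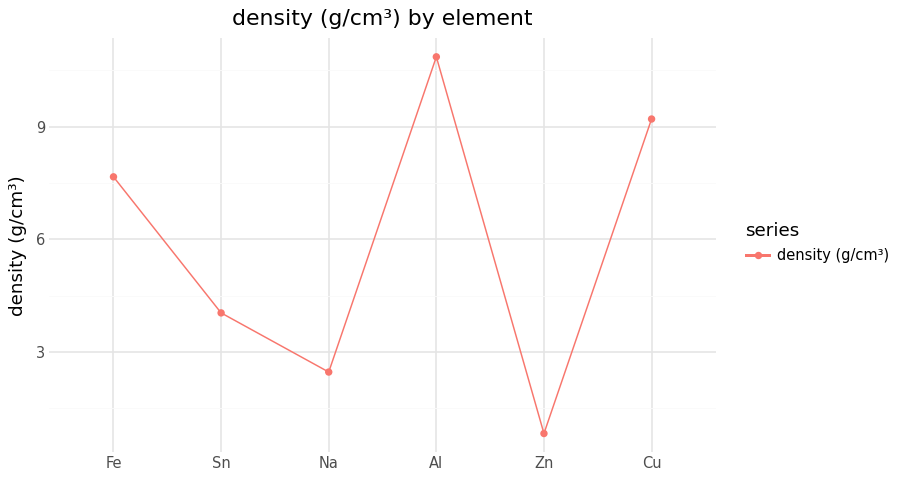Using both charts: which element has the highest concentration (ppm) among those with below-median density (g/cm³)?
Chart 2 median density (g/cm³) ≈ 6; below-median elements: Sn, Na, Zn. Among those, Sn has the highest concentration (ppm) (≈ 800).

Sn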